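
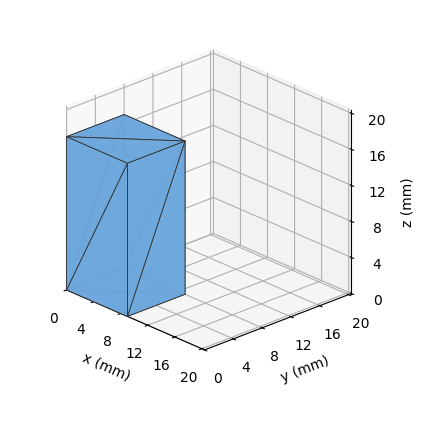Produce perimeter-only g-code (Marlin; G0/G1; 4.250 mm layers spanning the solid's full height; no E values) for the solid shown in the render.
Reading the render: the shape is a rectangular box, roughly 9 × 8 mm footprint and 17 mm tall (dimensions read to the nearest mm from the axis ticks). For the g-code, the solid's height is divided into equal slices at the stated Δz and each level perimeter traced with G1 moves after a G0 lift.

; perimeter-only toolpath
G21 ; units = mm
G90 ; absolute positioning
G28 ; home
; layer 1
G0 Z4.250
G0 X0.000 Y0.000
G1 X9.000 Y0.000
G1 X9.000 Y8.000
G1 X0.000 Y8.000
G1 X0.000 Y0.000
; layer 2
G0 Z8.500
G0 X0.000 Y0.000
G1 X9.000 Y0.000
G1 X9.000 Y8.000
G1 X0.000 Y8.000
G1 X0.000 Y0.000
; layer 3
G0 Z12.750
G0 X0.000 Y0.000
G1 X9.000 Y0.000
G1 X9.000 Y8.000
G1 X0.000 Y8.000
G1 X0.000 Y0.000
; layer 4
G0 Z17.000
G0 X0.000 Y0.000
G1 X9.000 Y0.000
G1 X9.000 Y8.000
G1 X0.000 Y8.000
G1 X0.000 Y0.000
M2 ; end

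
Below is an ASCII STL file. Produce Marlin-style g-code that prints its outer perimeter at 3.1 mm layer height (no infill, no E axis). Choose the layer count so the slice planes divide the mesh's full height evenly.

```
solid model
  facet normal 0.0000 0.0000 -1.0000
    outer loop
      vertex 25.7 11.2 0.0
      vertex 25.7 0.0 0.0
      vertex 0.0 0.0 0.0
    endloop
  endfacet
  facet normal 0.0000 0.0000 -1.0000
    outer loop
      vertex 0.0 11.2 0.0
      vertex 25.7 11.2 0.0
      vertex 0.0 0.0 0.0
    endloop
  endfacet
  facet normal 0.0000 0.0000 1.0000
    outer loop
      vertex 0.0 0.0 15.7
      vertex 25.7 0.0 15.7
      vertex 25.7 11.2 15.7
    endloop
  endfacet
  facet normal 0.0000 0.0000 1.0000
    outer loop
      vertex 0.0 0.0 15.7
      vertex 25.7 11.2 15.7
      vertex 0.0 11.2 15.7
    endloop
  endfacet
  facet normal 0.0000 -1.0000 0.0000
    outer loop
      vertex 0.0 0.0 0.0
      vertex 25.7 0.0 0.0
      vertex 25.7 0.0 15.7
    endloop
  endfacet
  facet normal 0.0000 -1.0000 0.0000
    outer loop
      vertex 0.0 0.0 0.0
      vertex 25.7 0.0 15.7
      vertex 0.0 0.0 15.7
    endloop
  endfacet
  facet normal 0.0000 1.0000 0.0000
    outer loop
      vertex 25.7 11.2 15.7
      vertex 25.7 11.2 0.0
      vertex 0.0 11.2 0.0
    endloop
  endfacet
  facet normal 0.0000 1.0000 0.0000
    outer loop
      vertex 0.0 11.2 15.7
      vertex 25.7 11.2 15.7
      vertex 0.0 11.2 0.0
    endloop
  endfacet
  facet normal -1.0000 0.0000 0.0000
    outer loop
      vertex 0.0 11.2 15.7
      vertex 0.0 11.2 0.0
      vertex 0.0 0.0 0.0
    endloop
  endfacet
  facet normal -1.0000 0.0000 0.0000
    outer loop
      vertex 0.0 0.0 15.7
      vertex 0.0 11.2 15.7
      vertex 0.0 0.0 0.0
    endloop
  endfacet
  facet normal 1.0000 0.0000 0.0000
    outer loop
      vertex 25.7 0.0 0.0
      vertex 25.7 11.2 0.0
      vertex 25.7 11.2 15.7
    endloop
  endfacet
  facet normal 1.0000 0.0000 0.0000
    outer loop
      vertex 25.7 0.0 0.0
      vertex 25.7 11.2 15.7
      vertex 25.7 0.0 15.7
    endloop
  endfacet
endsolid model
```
; perimeter-only toolpath
G21 ; units = mm
G90 ; absolute positioning
G28 ; home
; layer 1
G0 Z3.1
G0 X0.0 Y0.0
G1 X25.7 Y0.0
G1 X25.7 Y11.2
G1 X0.0 Y11.2
G1 X0.0 Y0.0
; layer 2
G0 Z6.3
G0 X0.0 Y0.0
G1 X25.7 Y0.0
G1 X25.7 Y11.2
G1 X0.0 Y11.2
G1 X0.0 Y0.0
; layer 3
G0 Z9.4
G0 X0.0 Y0.0
G1 X25.7 Y0.0
G1 X25.7 Y11.2
G1 X0.0 Y11.2
G1 X0.0 Y0.0
; layer 4
G0 Z12.6
G0 X0.0 Y0.0
G1 X25.7 Y0.0
G1 X25.7 Y11.2
G1 X0.0 Y11.2
G1 X0.0 Y0.0
; layer 5
G0 Z15.7
G0 X0.0 Y0.0
G1 X25.7 Y0.0
G1 X25.7 Y11.2
G1 X0.0 Y11.2
G1 X0.0 Y0.0
M2 ; end

The solid is a rectangular box, roughly 25.7 × 11.2 mm footprint and 15.7 mm tall. Slicing at Δz = 3.1 mm — 5 equal slices spanning the solid's height, so layer i sits at z = i·h/5 — gives 5 non-empty perimeters. Each is a 4-segment closed polygon; G0 lifts to the layer z and rapids to the start vertex, then G1 traces the edges.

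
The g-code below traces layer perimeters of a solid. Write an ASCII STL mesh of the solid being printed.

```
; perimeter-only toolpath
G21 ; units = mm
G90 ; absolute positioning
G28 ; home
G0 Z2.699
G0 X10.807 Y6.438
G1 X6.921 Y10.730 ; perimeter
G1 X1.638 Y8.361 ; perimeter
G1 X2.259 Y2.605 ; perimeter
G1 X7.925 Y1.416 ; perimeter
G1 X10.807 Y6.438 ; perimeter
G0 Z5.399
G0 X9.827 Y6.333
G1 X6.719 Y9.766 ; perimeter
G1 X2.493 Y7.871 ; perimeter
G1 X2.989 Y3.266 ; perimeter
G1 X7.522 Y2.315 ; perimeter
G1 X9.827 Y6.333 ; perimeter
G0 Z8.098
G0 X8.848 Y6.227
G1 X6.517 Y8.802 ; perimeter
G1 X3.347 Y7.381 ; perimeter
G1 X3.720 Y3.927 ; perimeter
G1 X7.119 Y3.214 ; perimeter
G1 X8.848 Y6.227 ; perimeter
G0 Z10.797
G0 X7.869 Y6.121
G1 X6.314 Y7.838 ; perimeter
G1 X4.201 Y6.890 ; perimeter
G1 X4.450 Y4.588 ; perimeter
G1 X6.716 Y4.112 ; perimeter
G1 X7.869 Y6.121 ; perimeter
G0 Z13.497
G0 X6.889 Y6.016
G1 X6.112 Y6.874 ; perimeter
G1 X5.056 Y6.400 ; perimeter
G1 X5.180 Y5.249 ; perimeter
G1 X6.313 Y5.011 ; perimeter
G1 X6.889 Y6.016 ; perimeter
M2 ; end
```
solid part
  facet normal 0.0000 0.0000 -1.0000
    outer loop
      vertex 0.784 8.851 0.000
      vertex 7.123 11.694 0.000
      vertex 11.786 6.544 0.000
    endloop
  endfacet
  facet normal 0.0000 0.0000 -1.0000
    outer loop
      vertex 1.529 1.944 0.000
      vertex 0.784 8.851 0.000
      vertex 11.786 6.544 0.000
    endloop
  endfacet
  facet normal 0.0000 0.0000 -1.0000
    outer loop
      vertex 8.328 0.517 0.000
      vertex 1.529 1.944 0.000
      vertex 11.786 6.544 0.000
    endloop
  endfacet
  facet normal 0.7110 0.6437 0.2831
    outer loop
      vertex 11.786 6.544 0.000
      vertex 7.123 11.694 0.000
      vertex 5.910 5.910 16.196
    endloop
  endfacet
  facet normal -0.3925 0.8751 0.2831
    outer loop
      vertex 7.123 11.694 0.000
      vertex 0.784 8.851 0.000
      vertex 5.910 5.910 16.196
    endloop
  endfacet
  facet normal -0.9536 -0.1029 0.2831
    outer loop
      vertex 0.784 8.851 0.000
      vertex 1.529 1.944 0.000
      vertex 5.910 5.910 16.196
    endloop
  endfacet
  facet normal -0.1970 -0.9386 0.2831
    outer loop
      vertex 1.529 1.944 0.000
      vertex 8.328 0.517 0.000
      vertex 5.910 5.910 16.196
    endloop
  endfacet
  facet normal 0.8319 -0.4773 0.2831
    outer loop
      vertex 8.328 0.517 0.000
      vertex 11.786 6.544 0.000
      vertex 5.910 5.910 16.196
    endloop
  endfacet
endsolid part

The G0 Z moves step by Δz≈2.699 mm. The G1 loops shrink linearly with z, so the solid tapers from its base footprint up to z≈16.2. Closing with a flat bottom cap and the tapered top and triangulating gives 8 facets — a regular 5-sided pyramid, base circumscribed radius ≈ 5.91 mm, apex at z ≈ 16.2 mm.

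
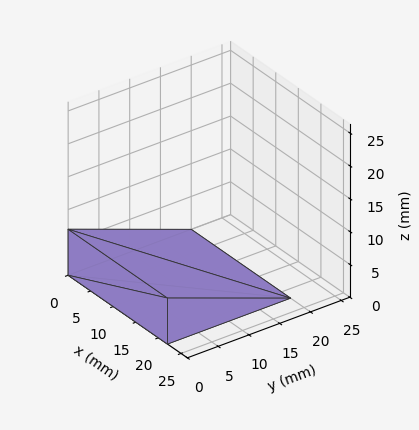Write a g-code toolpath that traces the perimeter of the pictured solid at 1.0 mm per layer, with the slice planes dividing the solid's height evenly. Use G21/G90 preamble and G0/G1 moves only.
Reading the render: the shape is a wedge (ramp): 22 × 20 mm base, rising to 7 mm along the y=0 edge and sloping linearly to z=0 at y=20 (dimensions read to the nearest mm from the axis ticks). For the g-code, the solid's height is divided into equal slices at the stated Δz and each level perimeter traced with G1 moves after a G0 lift.

; perimeter-only toolpath
G21 ; units = mm
G90 ; absolute positioning
G28 ; home
; layer 1
G0 Z1.0
G0 X0.0 Y0.0
G1 X22.0 Y0.0
G1 X22.0 Y17.1
G1 X0.0 Y17.1
G1 X0.0 Y0.0
; layer 2
G0 Z2.0
G0 X0.0 Y0.0
G1 X22.0 Y0.0
G1 X22.0 Y14.3
G1 X0.0 Y14.3
G1 X0.0 Y0.0
; layer 3
G0 Z3.0
G0 X0.0 Y0.0
G1 X22.0 Y0.0
G1 X22.0 Y11.4
G1 X0.0 Y11.4
G1 X0.0 Y0.0
; layer 4
G0 Z4.0
G0 X0.0 Y0.0
G1 X22.0 Y0.0
G1 X22.0 Y8.6
G1 X0.0 Y8.6
G1 X0.0 Y0.0
; layer 5
G0 Z5.0
G0 X0.0 Y0.0
G1 X22.0 Y0.0
G1 X22.0 Y5.7
G1 X0.0 Y5.7
G1 X0.0 Y0.0
; layer 6
G0 Z6.0
G0 X0.0 Y0.0
G1 X22.0 Y0.0
G1 X22.0 Y2.9
G1 X0.0 Y2.9
G1 X0.0 Y0.0
M2 ; end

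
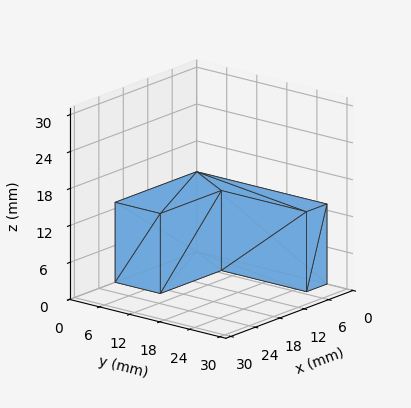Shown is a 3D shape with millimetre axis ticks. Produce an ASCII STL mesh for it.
Reading the render: the shape is an L-shaped prism: outer 20 × 26 mm, arm thicknesses ≈ 9 mm (horizontal) and 5 mm (vertical), extruded 13 mm in z (dimensions read to the nearest mm from the axis ticks). For the STL, each face is triangulated and given an outward normal.

solid part
  facet normal 0.0000 0.0000 -1.0000
    outer loop
      vertex 20.0 9.0 0.0
      vertex 20.0 0.0 0.0
      vertex 0.0 0.0 0.0
    endloop
  endfacet
  facet normal 0.0000 0.0000 -1.0000
    outer loop
      vertex 5.0 9.0 0.0
      vertex 20.0 9.0 0.0
      vertex 0.0 0.0 0.0
    endloop
  endfacet
  facet normal 0.0000 0.0000 -1.0000
    outer loop
      vertex 5.0 26.0 0.0
      vertex 5.0 9.0 0.0
      vertex 0.0 0.0 0.0
    endloop
  endfacet
  facet normal 0.0000 0.0000 -1.0000
    outer loop
      vertex 0.0 26.0 0.0
      vertex 5.0 26.0 0.0
      vertex 0.0 0.0 0.0
    endloop
  endfacet
  facet normal 0.0000 0.0000 1.0000
    outer loop
      vertex 0.0 0.0 13.0
      vertex 20.0 0.0 13.0
      vertex 20.0 9.0 13.0
    endloop
  endfacet
  facet normal 0.0000 0.0000 1.0000
    outer loop
      vertex 0.0 0.0 13.0
      vertex 20.0 9.0 13.0
      vertex 5.0 9.0 13.0
    endloop
  endfacet
  facet normal 0.0000 0.0000 1.0000
    outer loop
      vertex 0.0 0.0 13.0
      vertex 5.0 9.0 13.0
      vertex 5.0 26.0 13.0
    endloop
  endfacet
  facet normal 0.0000 0.0000 1.0000
    outer loop
      vertex 0.0 0.0 13.0
      vertex 5.0 26.0 13.0
      vertex 0.0 26.0 13.0
    endloop
  endfacet
  facet normal 0.0000 -1.0000 0.0000
    outer loop
      vertex 0.0 0.0 0.0
      vertex 20.0 0.0 0.0
      vertex 20.0 0.0 13.0
    endloop
  endfacet
  facet normal 0.0000 -1.0000 0.0000
    outer loop
      vertex 0.0 0.0 0.0
      vertex 20.0 0.0 13.0
      vertex 0.0 0.0 13.0
    endloop
  endfacet
  facet normal 1.0000 0.0000 0.0000
    outer loop
      vertex 20.0 0.0 0.0
      vertex 20.0 9.0 0.0
      vertex 20.0 9.0 13.0
    endloop
  endfacet
  facet normal 1.0000 0.0000 0.0000
    outer loop
      vertex 20.0 0.0 0.0
      vertex 20.0 9.0 13.0
      vertex 20.0 0.0 13.0
    endloop
  endfacet
  facet normal 0.0000 1.0000 0.0000
    outer loop
      vertex 20.0 9.0 0.0
      vertex 5.0 9.0 0.0
      vertex 5.0 9.0 13.0
    endloop
  endfacet
  facet normal 0.0000 1.0000 0.0000
    outer loop
      vertex 20.0 9.0 0.0
      vertex 5.0 9.0 13.0
      vertex 20.0 9.0 13.0
    endloop
  endfacet
  facet normal 1.0000 0.0000 0.0000
    outer loop
      vertex 5.0 9.0 0.0
      vertex 5.0 26.0 0.0
      vertex 5.0 26.0 13.0
    endloop
  endfacet
  facet normal 1.0000 0.0000 0.0000
    outer loop
      vertex 5.0 9.0 0.0
      vertex 5.0 26.0 13.0
      vertex 5.0 9.0 13.0
    endloop
  endfacet
  facet normal 0.0000 1.0000 0.0000
    outer loop
      vertex 5.0 26.0 0.0
      vertex 0.0 26.0 0.0
      vertex 0.0 26.0 13.0
    endloop
  endfacet
  facet normal 0.0000 1.0000 0.0000
    outer loop
      vertex 5.0 26.0 0.0
      vertex 0.0 26.0 13.0
      vertex 5.0 26.0 13.0
    endloop
  endfacet
  facet normal -1.0000 0.0000 0.0000
    outer loop
      vertex 0.0 26.0 0.0
      vertex 0.0 0.0 0.0
      vertex 0.0 0.0 13.0
    endloop
  endfacet
  facet normal -1.0000 0.0000 0.0000
    outer loop
      vertex 0.0 26.0 0.0
      vertex 0.0 0.0 13.0
      vertex 0.0 26.0 13.0
    endloop
  endfacet
endsolid part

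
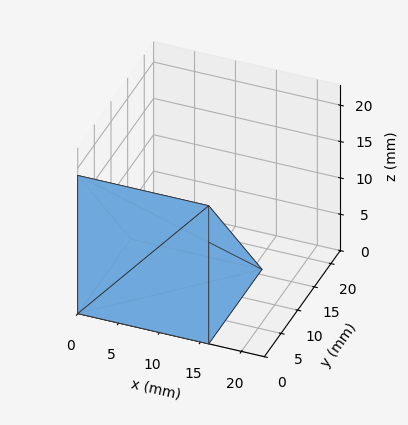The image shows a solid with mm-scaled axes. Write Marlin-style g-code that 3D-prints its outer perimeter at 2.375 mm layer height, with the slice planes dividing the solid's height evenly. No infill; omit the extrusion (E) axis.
Reading the render: the shape is a wedge (ramp): 16 × 16 mm base, rising to 19 mm along the y=0 edge and sloping linearly to z=0 at y=16 (dimensions read to the nearest mm from the axis ticks). For the g-code, the solid's height is divided into equal slices at the stated Δz and each level perimeter traced with G1 moves after a G0 lift.

; perimeter-only toolpath
G21 ; units = mm
G90 ; absolute positioning
G28 ; home
; layer 1
G0 Z2.375
G0 X0.000 Y0.000
G1 X16.000 Y0.000
G1 X16.000 Y14.000
G1 X0.000 Y14.000
G1 X0.000 Y0.000
; layer 2
G0 Z4.750
G0 X0.000 Y0.000
G1 X16.000 Y0.000
G1 X16.000 Y12.000
G1 X0.000 Y12.000
G1 X0.000 Y0.000
; layer 3
G0 Z7.125
G0 X0.000 Y0.000
G1 X16.000 Y0.000
G1 X16.000 Y10.000
G1 X0.000 Y10.000
G1 X0.000 Y0.000
; layer 4
G0 Z9.500
G0 X0.000 Y0.000
G1 X16.000 Y0.000
G1 X16.000 Y8.000
G1 X0.000 Y8.000
G1 X0.000 Y0.000
; layer 5
G0 Z11.875
G0 X0.000 Y0.000
G1 X16.000 Y0.000
G1 X16.000 Y6.000
G1 X0.000 Y6.000
G1 X0.000 Y0.000
; layer 6
G0 Z14.250
G0 X0.000 Y0.000
G1 X16.000 Y0.000
G1 X16.000 Y4.000
G1 X0.000 Y4.000
G1 X0.000 Y0.000
; layer 7
G0 Z16.625
G0 X0.000 Y0.000
G1 X16.000 Y0.000
G1 X16.000 Y2.000
G1 X0.000 Y2.000
G1 X0.000 Y0.000
M2 ; end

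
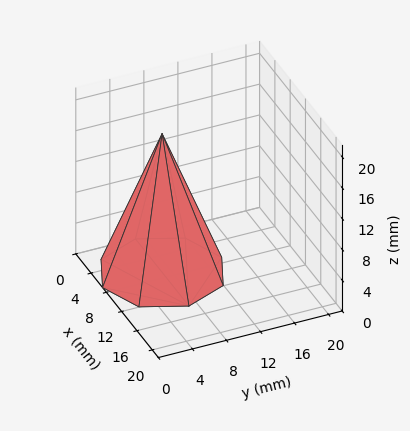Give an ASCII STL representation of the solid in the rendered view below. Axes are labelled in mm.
Reading the render: the shape is a regular 8-sided pyramid, base circumscribed radius ≈ 7 mm, apex at z ≈ 18 mm (dimensions read to the nearest mm from the axis ticks). For the STL, each face is triangulated and given an outward normal.

solid part
  facet normal 0.0000 0.0000 -1.0000
    outer loop
      vertex 7.00 14.00 0.00
      vertex 11.95 11.95 0.00
      vertex 14.00 7.00 0.00
    endloop
  endfacet
  facet normal 0.0000 0.0000 -1.0000
    outer loop
      vertex 2.05 11.95 0.00
      vertex 7.00 14.00 0.00
      vertex 14.00 7.00 0.00
    endloop
  endfacet
  facet normal 0.0000 0.0000 -1.0000
    outer loop
      vertex 0.00 7.00 0.00
      vertex 2.05 11.95 0.00
      vertex 14.00 7.00 0.00
    endloop
  endfacet
  facet normal 0.0000 0.0000 -1.0000
    outer loop
      vertex 2.05 2.05 0.00
      vertex 0.00 7.00 0.00
      vertex 14.00 7.00 0.00
    endloop
  endfacet
  facet normal 0.0000 0.0000 -1.0000
    outer loop
      vertex 7.00 0.00 0.00
      vertex 2.05 2.05 0.00
      vertex 14.00 7.00 0.00
    endloop
  endfacet
  facet normal 0.0000 0.0000 -1.0000
    outer loop
      vertex 11.95 2.05 0.00
      vertex 7.00 0.00 0.00
      vertex 14.00 7.00 0.00
    endloop
  endfacet
  facet normal 0.8695 0.3601 0.3381
    outer loop
      vertex 14.00 7.00 0.00
      vertex 11.95 11.95 0.00
      vertex 7.00 7.00 18.00
    endloop
  endfacet
  facet normal 0.3601 0.8695 0.3381
    outer loop
      vertex 11.95 11.95 0.00
      vertex 7.00 14.00 0.00
      vertex 7.00 7.00 18.00
    endloop
  endfacet
  facet normal -0.3601 0.8695 0.3381
    outer loop
      vertex 7.00 14.00 0.00
      vertex 2.05 11.95 0.00
      vertex 7.00 7.00 18.00
    endloop
  endfacet
  facet normal -0.8695 0.3601 0.3381
    outer loop
      vertex 2.05 11.95 0.00
      vertex 0.00 7.00 0.00
      vertex 7.00 7.00 18.00
    endloop
  endfacet
  facet normal -0.8695 -0.3601 0.3381
    outer loop
      vertex 0.00 7.00 0.00
      vertex 2.05 2.05 0.00
      vertex 7.00 7.00 18.00
    endloop
  endfacet
  facet normal -0.3601 -0.8695 0.3381
    outer loop
      vertex 2.05 2.05 0.00
      vertex 7.00 0.00 0.00
      vertex 7.00 7.00 18.00
    endloop
  endfacet
  facet normal 0.3601 -0.8695 0.3381
    outer loop
      vertex 7.00 0.00 0.00
      vertex 11.95 2.05 0.00
      vertex 7.00 7.00 18.00
    endloop
  endfacet
  facet normal 0.8695 -0.3601 0.3381
    outer loop
      vertex 11.95 2.05 0.00
      vertex 14.00 7.00 0.00
      vertex 7.00 7.00 18.00
    endloop
  endfacet
endsolid part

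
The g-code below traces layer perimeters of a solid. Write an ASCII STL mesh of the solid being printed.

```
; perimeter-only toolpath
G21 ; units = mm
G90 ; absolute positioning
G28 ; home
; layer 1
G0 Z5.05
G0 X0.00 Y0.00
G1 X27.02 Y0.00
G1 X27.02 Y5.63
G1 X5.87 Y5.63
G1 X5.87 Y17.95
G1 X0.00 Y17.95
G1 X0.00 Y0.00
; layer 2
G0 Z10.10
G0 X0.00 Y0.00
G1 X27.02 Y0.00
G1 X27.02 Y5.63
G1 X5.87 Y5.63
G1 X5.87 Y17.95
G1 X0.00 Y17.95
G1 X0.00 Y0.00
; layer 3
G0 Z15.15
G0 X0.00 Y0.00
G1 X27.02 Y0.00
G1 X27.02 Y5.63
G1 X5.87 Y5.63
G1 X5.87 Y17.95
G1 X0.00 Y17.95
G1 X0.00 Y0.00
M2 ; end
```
solid part
  facet normal 0.0000 0.0000 -1.0000
    outer loop
      vertex 27.02 5.63 0.00
      vertex 27.02 0.00 0.00
      vertex 0.00 0.00 0.00
    endloop
  endfacet
  facet normal 0.0000 0.0000 -1.0000
    outer loop
      vertex 5.87 5.63 0.00
      vertex 27.02 5.63 0.00
      vertex 0.00 0.00 0.00
    endloop
  endfacet
  facet normal 0.0000 0.0000 -1.0000
    outer loop
      vertex 5.87 17.95 0.00
      vertex 5.87 5.63 0.00
      vertex 0.00 0.00 0.00
    endloop
  endfacet
  facet normal 0.0000 0.0000 -1.0000
    outer loop
      vertex 0.00 17.95 0.00
      vertex 5.87 17.95 0.00
      vertex 0.00 0.00 0.00
    endloop
  endfacet
  facet normal 0.0000 0.0000 1.0000
    outer loop
      vertex 0.00 0.00 15.15
      vertex 27.02 0.00 15.15
      vertex 27.02 5.63 15.15
    endloop
  endfacet
  facet normal 0.0000 0.0000 1.0000
    outer loop
      vertex 0.00 0.00 15.15
      vertex 27.02 5.63 15.15
      vertex 5.87 5.63 15.15
    endloop
  endfacet
  facet normal 0.0000 0.0000 1.0000
    outer loop
      vertex 0.00 0.00 15.15
      vertex 5.87 5.63 15.15
      vertex 5.87 17.95 15.15
    endloop
  endfacet
  facet normal 0.0000 0.0000 1.0000
    outer loop
      vertex 0.00 0.00 15.15
      vertex 5.87 17.95 15.15
      vertex 0.00 17.95 15.15
    endloop
  endfacet
  facet normal 0.0000 -1.0000 0.0000
    outer loop
      vertex 0.00 0.00 0.00
      vertex 27.02 0.00 0.00
      vertex 27.02 0.00 15.15
    endloop
  endfacet
  facet normal 0.0000 -1.0000 0.0000
    outer loop
      vertex 0.00 0.00 0.00
      vertex 27.02 0.00 15.15
      vertex 0.00 0.00 15.15
    endloop
  endfacet
  facet normal 1.0000 0.0000 0.0000
    outer loop
      vertex 27.02 0.00 0.00
      vertex 27.02 5.63 0.00
      vertex 27.02 5.63 15.15
    endloop
  endfacet
  facet normal 1.0000 0.0000 0.0000
    outer loop
      vertex 27.02 0.00 0.00
      vertex 27.02 5.63 15.15
      vertex 27.02 0.00 15.15
    endloop
  endfacet
  facet normal 0.0000 1.0000 0.0000
    outer loop
      vertex 27.02 5.63 0.00
      vertex 5.87 5.63 0.00
      vertex 5.87 5.63 15.15
    endloop
  endfacet
  facet normal 0.0000 1.0000 0.0000
    outer loop
      vertex 27.02 5.63 0.00
      vertex 5.87 5.63 15.15
      vertex 27.02 5.63 15.15
    endloop
  endfacet
  facet normal 1.0000 0.0000 0.0000
    outer loop
      vertex 5.87 5.63 0.00
      vertex 5.87 17.95 0.00
      vertex 5.87 17.95 15.15
    endloop
  endfacet
  facet normal 1.0000 0.0000 0.0000
    outer loop
      vertex 5.87 5.63 0.00
      vertex 5.87 17.95 15.15
      vertex 5.87 5.63 15.15
    endloop
  endfacet
  facet normal 0.0000 1.0000 0.0000
    outer loop
      vertex 5.87 17.95 0.00
      vertex 0.00 17.95 0.00
      vertex 0.00 17.95 15.15
    endloop
  endfacet
  facet normal 0.0000 1.0000 0.0000
    outer loop
      vertex 5.87 17.95 0.00
      vertex 0.00 17.95 15.15
      vertex 5.87 17.95 15.15
    endloop
  endfacet
  facet normal -1.0000 0.0000 0.0000
    outer loop
      vertex 0.00 17.95 0.00
      vertex 0.00 0.00 0.00
      vertex 0.00 0.00 15.15
    endloop
  endfacet
  facet normal -1.0000 0.0000 0.0000
    outer loop
      vertex 0.00 17.95 0.00
      vertex 0.00 0.00 15.15
      vertex 0.00 17.95 15.15
    endloop
  endfacet
endsolid part

The G0 Z moves step by Δz≈5.05 mm. Every layer's G1 loop is the same polygon, so the solid is a straight extrusion of it from z=0 to z≈15.2. Closing with flat bottom and top caps and triangulating gives 20 facets — an L-shaped prism: outer 27 × 17.9 mm, arm thicknesses ≈ 5.63 mm (horizontal) and 5.87 mm (vertical), extruded 15.2 mm in z.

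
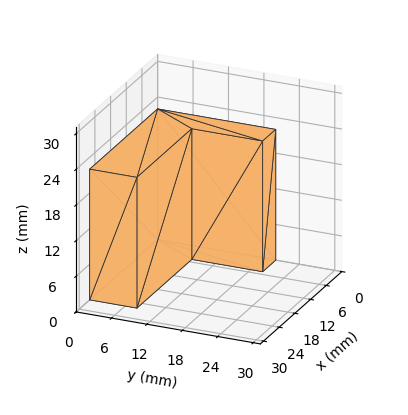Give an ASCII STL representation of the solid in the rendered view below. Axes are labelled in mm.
Reading the render: the shape is an L-shaped prism: outer 26 × 20 mm, arm thicknesses ≈ 8 mm (horizontal) and 5 mm (vertical), extruded 22 mm in z (dimensions read to the nearest mm from the axis ticks). For the STL, each face is triangulated and given an outward normal.

solid part
  facet normal 0.0000 0.0000 -1.0000
    outer loop
      vertex 26.0 8.0 0.0
      vertex 26.0 0.0 0.0
      vertex 0.0 0.0 0.0
    endloop
  endfacet
  facet normal 0.0000 0.0000 -1.0000
    outer loop
      vertex 5.0 8.0 0.0
      vertex 26.0 8.0 0.0
      vertex 0.0 0.0 0.0
    endloop
  endfacet
  facet normal 0.0000 0.0000 -1.0000
    outer loop
      vertex 5.0 20.0 0.0
      vertex 5.0 8.0 0.0
      vertex 0.0 0.0 0.0
    endloop
  endfacet
  facet normal 0.0000 0.0000 -1.0000
    outer loop
      vertex 0.0 20.0 0.0
      vertex 5.0 20.0 0.0
      vertex 0.0 0.0 0.0
    endloop
  endfacet
  facet normal 0.0000 0.0000 1.0000
    outer loop
      vertex 0.0 0.0 22.0
      vertex 26.0 0.0 22.0
      vertex 26.0 8.0 22.0
    endloop
  endfacet
  facet normal 0.0000 0.0000 1.0000
    outer loop
      vertex 0.0 0.0 22.0
      vertex 26.0 8.0 22.0
      vertex 5.0 8.0 22.0
    endloop
  endfacet
  facet normal 0.0000 0.0000 1.0000
    outer loop
      vertex 0.0 0.0 22.0
      vertex 5.0 8.0 22.0
      vertex 5.0 20.0 22.0
    endloop
  endfacet
  facet normal 0.0000 0.0000 1.0000
    outer loop
      vertex 0.0 0.0 22.0
      vertex 5.0 20.0 22.0
      vertex 0.0 20.0 22.0
    endloop
  endfacet
  facet normal 0.0000 -1.0000 0.0000
    outer loop
      vertex 0.0 0.0 0.0
      vertex 26.0 0.0 0.0
      vertex 26.0 0.0 22.0
    endloop
  endfacet
  facet normal 0.0000 -1.0000 0.0000
    outer loop
      vertex 0.0 0.0 0.0
      vertex 26.0 0.0 22.0
      vertex 0.0 0.0 22.0
    endloop
  endfacet
  facet normal 1.0000 0.0000 0.0000
    outer loop
      vertex 26.0 0.0 0.0
      vertex 26.0 8.0 0.0
      vertex 26.0 8.0 22.0
    endloop
  endfacet
  facet normal 1.0000 0.0000 0.0000
    outer loop
      vertex 26.0 0.0 0.0
      vertex 26.0 8.0 22.0
      vertex 26.0 0.0 22.0
    endloop
  endfacet
  facet normal 0.0000 1.0000 0.0000
    outer loop
      vertex 26.0 8.0 0.0
      vertex 5.0 8.0 0.0
      vertex 5.0 8.0 22.0
    endloop
  endfacet
  facet normal 0.0000 1.0000 0.0000
    outer loop
      vertex 26.0 8.0 0.0
      vertex 5.0 8.0 22.0
      vertex 26.0 8.0 22.0
    endloop
  endfacet
  facet normal 1.0000 0.0000 0.0000
    outer loop
      vertex 5.0 8.0 0.0
      vertex 5.0 20.0 0.0
      vertex 5.0 20.0 22.0
    endloop
  endfacet
  facet normal 1.0000 0.0000 0.0000
    outer loop
      vertex 5.0 8.0 0.0
      vertex 5.0 20.0 22.0
      vertex 5.0 8.0 22.0
    endloop
  endfacet
  facet normal 0.0000 1.0000 0.0000
    outer loop
      vertex 5.0 20.0 0.0
      vertex 0.0 20.0 0.0
      vertex 0.0 20.0 22.0
    endloop
  endfacet
  facet normal 0.0000 1.0000 0.0000
    outer loop
      vertex 5.0 20.0 0.0
      vertex 0.0 20.0 22.0
      vertex 5.0 20.0 22.0
    endloop
  endfacet
  facet normal -1.0000 0.0000 0.0000
    outer loop
      vertex 0.0 20.0 0.0
      vertex 0.0 0.0 0.0
      vertex 0.0 0.0 22.0
    endloop
  endfacet
  facet normal -1.0000 0.0000 0.0000
    outer loop
      vertex 0.0 20.0 0.0
      vertex 0.0 0.0 22.0
      vertex 0.0 20.0 22.0
    endloop
  endfacet
endsolid part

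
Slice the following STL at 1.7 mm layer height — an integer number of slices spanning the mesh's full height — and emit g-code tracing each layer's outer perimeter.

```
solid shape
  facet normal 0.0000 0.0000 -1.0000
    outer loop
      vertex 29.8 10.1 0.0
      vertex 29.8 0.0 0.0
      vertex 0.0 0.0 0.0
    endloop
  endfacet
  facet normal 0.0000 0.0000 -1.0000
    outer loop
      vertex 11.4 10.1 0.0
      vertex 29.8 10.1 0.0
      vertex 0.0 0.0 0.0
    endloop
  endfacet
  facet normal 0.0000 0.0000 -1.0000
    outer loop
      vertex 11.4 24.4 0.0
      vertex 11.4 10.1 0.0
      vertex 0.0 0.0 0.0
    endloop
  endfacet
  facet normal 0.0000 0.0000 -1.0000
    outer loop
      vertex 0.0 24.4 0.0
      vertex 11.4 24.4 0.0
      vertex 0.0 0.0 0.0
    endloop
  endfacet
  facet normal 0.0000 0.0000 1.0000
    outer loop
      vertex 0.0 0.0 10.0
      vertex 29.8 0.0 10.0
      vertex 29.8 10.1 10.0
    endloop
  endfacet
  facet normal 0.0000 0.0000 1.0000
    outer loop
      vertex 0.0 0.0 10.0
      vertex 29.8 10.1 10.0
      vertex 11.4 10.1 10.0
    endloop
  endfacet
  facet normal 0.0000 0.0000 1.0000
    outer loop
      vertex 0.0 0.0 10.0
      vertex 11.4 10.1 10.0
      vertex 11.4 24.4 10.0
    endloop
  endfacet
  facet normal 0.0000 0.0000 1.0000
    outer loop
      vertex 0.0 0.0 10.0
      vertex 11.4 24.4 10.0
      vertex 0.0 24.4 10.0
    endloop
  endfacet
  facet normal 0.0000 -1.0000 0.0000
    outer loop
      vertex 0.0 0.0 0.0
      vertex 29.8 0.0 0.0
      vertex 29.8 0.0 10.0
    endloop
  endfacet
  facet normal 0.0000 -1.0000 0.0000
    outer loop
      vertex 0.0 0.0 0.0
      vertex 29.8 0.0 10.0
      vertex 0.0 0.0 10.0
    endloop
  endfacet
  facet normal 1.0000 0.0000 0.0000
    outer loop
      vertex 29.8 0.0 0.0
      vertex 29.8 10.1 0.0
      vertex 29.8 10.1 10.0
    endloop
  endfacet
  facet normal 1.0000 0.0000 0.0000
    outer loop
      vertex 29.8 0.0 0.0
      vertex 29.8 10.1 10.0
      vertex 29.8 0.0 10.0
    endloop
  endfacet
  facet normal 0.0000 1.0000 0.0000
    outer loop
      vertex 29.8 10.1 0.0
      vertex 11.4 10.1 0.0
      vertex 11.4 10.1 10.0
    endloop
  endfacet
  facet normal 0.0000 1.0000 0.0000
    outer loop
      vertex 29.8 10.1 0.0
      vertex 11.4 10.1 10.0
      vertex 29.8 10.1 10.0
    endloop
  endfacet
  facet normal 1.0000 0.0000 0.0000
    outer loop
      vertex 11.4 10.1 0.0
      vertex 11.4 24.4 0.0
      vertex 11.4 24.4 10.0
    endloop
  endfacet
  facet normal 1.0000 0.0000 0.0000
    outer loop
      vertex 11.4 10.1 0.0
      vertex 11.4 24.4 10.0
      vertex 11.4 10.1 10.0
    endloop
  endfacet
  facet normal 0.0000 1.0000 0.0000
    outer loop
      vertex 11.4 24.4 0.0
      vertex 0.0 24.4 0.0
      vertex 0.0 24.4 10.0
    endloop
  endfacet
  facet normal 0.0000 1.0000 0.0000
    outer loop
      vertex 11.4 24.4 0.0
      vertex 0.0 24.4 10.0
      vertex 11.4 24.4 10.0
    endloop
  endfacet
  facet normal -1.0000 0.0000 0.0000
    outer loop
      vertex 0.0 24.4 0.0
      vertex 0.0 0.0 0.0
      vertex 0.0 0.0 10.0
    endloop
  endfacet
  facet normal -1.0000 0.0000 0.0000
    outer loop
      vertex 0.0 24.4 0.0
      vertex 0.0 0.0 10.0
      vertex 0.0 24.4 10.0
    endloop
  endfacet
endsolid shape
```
; perimeter-only toolpath
G21 ; units = mm
G90 ; absolute positioning
G28 ; home
; layer 1
G0 Z1.7
G0 X0.0 Y0.0
G1 X29.8 Y0.0
G1 X29.8 Y10.1
G1 X11.4 Y10.1
G1 X11.4 Y24.4
G1 X0.0 Y24.4
G1 X0.0 Y0.0
; layer 2
G0 Z3.3
G0 X0.0 Y0.0
G1 X29.8 Y0.0
G1 X29.8 Y10.1
G1 X11.4 Y10.1
G1 X11.4 Y24.4
G1 X0.0 Y24.4
G1 X0.0 Y0.0
; layer 3
G0 Z5.0
G0 X0.0 Y0.0
G1 X29.8 Y0.0
G1 X29.8 Y10.1
G1 X11.4 Y10.1
G1 X11.4 Y24.4
G1 X0.0 Y24.4
G1 X0.0 Y0.0
; layer 4
G0 Z6.7
G0 X0.0 Y0.0
G1 X29.8 Y0.0
G1 X29.8 Y10.1
G1 X11.4 Y10.1
G1 X11.4 Y24.4
G1 X0.0 Y24.4
G1 X0.0 Y0.0
; layer 5
G0 Z8.3
G0 X0.0 Y0.0
G1 X29.8 Y0.0
G1 X29.8 Y10.1
G1 X11.4 Y10.1
G1 X11.4 Y24.4
G1 X0.0 Y24.4
G1 X0.0 Y0.0
; layer 6
G0 Z10.0
G0 X0.0 Y0.0
G1 X29.8 Y0.0
G1 X29.8 Y10.1
G1 X11.4 Y10.1
G1 X11.4 Y24.4
G1 X0.0 Y24.4
G1 X0.0 Y0.0
M2 ; end

The solid is an L-shaped prism: outer 29.8 × 24.4 mm, arm thicknesses ≈ 10.1 mm (horizontal) and 11.4 mm (vertical), extruded 10 mm in z. Slicing at Δz = 1.7 mm — 6 equal slices spanning the solid's height, so layer i sits at z = i·h/6 — gives 6 non-empty perimeters. Each is a 6-segment closed polygon; G0 lifts to the layer z and rapids to the start vertex, then G1 traces the edges.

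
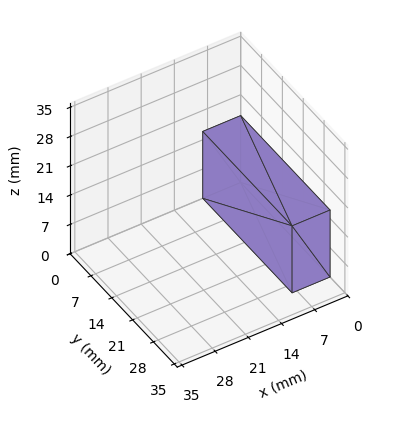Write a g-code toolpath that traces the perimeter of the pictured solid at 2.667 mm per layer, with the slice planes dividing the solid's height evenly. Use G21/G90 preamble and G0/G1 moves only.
Reading the render: the shape is a rectangular box, roughly 8 × 30 mm footprint and 16 mm tall (dimensions read to the nearest mm from the axis ticks). For the g-code, the solid's height is divided into equal slices at the stated Δz and each level perimeter traced with G1 moves after a G0 lift.

; perimeter-only toolpath
G21 ; units = mm
G90 ; absolute positioning
G28 ; home
; layer 1
G0 Z2.667
G0 X0.000 Y0.000
G1 X8.000 Y0.000
G1 X8.000 Y30.000
G1 X0.000 Y30.000
G1 X0.000 Y0.000
; layer 2
G0 Z5.333
G0 X0.000 Y0.000
G1 X8.000 Y0.000
G1 X8.000 Y30.000
G1 X0.000 Y30.000
G1 X0.000 Y0.000
; layer 3
G0 Z8.000
G0 X0.000 Y0.000
G1 X8.000 Y0.000
G1 X8.000 Y30.000
G1 X0.000 Y30.000
G1 X0.000 Y0.000
; layer 4
G0 Z10.667
G0 X0.000 Y0.000
G1 X8.000 Y0.000
G1 X8.000 Y30.000
G1 X0.000 Y30.000
G1 X0.000 Y0.000
; layer 5
G0 Z13.333
G0 X0.000 Y0.000
G1 X8.000 Y0.000
G1 X8.000 Y30.000
G1 X0.000 Y30.000
G1 X0.000 Y0.000
; layer 6
G0 Z16.000
G0 X0.000 Y0.000
G1 X8.000 Y0.000
G1 X8.000 Y30.000
G1 X0.000 Y30.000
G1 X0.000 Y0.000
M2 ; end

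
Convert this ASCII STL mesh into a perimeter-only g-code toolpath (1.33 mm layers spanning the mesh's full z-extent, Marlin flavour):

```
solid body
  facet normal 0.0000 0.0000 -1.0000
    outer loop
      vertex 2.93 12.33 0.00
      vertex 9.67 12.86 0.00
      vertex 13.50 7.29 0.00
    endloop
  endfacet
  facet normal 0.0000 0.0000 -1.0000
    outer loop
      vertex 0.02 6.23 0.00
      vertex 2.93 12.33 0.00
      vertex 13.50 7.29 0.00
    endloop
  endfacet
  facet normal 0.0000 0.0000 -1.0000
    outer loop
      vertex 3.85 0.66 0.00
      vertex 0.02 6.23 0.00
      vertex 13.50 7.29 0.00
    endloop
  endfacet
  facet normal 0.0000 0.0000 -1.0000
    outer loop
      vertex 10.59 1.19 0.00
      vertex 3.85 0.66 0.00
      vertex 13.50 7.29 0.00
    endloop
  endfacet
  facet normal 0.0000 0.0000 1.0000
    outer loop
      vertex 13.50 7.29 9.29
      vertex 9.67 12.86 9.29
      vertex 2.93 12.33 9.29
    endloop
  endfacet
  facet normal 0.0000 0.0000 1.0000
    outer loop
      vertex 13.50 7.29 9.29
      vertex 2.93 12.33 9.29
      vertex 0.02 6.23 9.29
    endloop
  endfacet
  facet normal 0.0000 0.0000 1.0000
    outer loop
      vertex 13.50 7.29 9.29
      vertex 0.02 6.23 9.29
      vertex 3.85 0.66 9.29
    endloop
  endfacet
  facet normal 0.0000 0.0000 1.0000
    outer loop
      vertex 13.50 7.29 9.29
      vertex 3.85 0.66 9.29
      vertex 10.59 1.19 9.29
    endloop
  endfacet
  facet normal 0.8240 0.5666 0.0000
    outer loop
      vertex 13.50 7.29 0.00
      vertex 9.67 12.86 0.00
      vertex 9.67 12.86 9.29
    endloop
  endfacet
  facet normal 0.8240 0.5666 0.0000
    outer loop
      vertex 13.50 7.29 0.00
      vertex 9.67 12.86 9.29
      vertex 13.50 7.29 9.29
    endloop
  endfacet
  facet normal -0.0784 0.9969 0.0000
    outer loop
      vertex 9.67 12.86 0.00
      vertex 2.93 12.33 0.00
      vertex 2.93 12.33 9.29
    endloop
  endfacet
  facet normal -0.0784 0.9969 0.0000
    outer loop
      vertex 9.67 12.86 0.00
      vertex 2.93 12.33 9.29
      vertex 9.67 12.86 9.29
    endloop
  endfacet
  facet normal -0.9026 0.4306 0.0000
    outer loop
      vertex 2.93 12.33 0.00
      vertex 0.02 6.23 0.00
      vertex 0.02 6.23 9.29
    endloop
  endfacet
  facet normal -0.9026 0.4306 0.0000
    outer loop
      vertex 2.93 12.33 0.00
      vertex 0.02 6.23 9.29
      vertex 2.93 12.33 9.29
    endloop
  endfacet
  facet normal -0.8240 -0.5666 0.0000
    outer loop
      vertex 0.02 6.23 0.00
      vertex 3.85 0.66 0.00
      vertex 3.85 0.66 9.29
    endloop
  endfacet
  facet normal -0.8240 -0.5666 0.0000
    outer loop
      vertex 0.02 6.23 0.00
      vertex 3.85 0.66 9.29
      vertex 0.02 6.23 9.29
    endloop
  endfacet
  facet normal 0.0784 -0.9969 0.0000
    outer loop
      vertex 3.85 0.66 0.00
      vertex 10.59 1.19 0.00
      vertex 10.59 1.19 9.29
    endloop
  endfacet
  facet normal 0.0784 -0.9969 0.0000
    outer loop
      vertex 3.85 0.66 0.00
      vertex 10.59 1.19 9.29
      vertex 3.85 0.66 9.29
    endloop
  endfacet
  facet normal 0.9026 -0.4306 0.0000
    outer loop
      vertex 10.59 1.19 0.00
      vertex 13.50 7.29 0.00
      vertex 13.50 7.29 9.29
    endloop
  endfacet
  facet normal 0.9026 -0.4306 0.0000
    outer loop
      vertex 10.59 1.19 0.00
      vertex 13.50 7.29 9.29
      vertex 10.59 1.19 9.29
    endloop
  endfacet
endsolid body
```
; perimeter-only toolpath
G21 ; units = mm
G90 ; absolute positioning
G28 ; home
; layer 1
G0 Z1.33
G0 X13.50 Y7.29
G1 X9.67 Y12.86
G1 X2.93 Y12.33
G1 X0.02 Y6.23
G1 X3.85 Y0.66
G1 X10.59 Y1.19
G1 X13.50 Y7.29
; layer 2
G0 Z2.65
G0 X13.50 Y7.29
G1 X9.67 Y12.86
G1 X2.93 Y12.33
G1 X0.02 Y6.23
G1 X3.85 Y0.66
G1 X10.59 Y1.19
G1 X13.50 Y7.29
; layer 3
G0 Z3.98
G0 X13.50 Y7.29
G1 X9.67 Y12.86
G1 X2.93 Y12.33
G1 X0.02 Y6.23
G1 X3.85 Y0.66
G1 X10.59 Y1.19
G1 X13.50 Y7.29
; layer 4
G0 Z5.31
G0 X13.50 Y7.29
G1 X9.67 Y12.86
G1 X2.93 Y12.33
G1 X0.02 Y6.23
G1 X3.85 Y0.66
G1 X10.59 Y1.19
G1 X13.50 Y7.29
; layer 5
G0 Z6.64
G0 X13.50 Y7.29
G1 X9.67 Y12.86
G1 X2.93 Y12.33
G1 X0.02 Y6.23
G1 X3.85 Y0.66
G1 X10.59 Y1.19
G1 X13.50 Y7.29
; layer 6
G0 Z7.96
G0 X13.50 Y7.29
G1 X9.67 Y12.86
G1 X2.93 Y12.33
G1 X0.02 Y6.23
G1 X3.85 Y0.66
G1 X10.59 Y1.19
G1 X13.50 Y7.29
; layer 7
G0 Z9.29
G0 X13.50 Y7.29
G1 X9.67 Y12.86
G1 X2.93 Y12.33
G1 X0.02 Y6.23
G1 X3.85 Y0.66
G1 X10.59 Y1.19
G1 X13.50 Y7.29
M2 ; end

The solid is a regular 6-sided prism (a cylinder approximated with 6 flat sides), circumscribed radius ≈ 6.76 mm, height ≈ 9.29 mm. Slicing at Δz = 1.33 mm — 7 equal slices spanning the solid's height, so layer i sits at z = i·h/7 — gives 7 non-empty perimeters. Each is a 6-segment closed polygon; G0 lifts to the layer z and rapids to the start vertex, then G1 traces the edges.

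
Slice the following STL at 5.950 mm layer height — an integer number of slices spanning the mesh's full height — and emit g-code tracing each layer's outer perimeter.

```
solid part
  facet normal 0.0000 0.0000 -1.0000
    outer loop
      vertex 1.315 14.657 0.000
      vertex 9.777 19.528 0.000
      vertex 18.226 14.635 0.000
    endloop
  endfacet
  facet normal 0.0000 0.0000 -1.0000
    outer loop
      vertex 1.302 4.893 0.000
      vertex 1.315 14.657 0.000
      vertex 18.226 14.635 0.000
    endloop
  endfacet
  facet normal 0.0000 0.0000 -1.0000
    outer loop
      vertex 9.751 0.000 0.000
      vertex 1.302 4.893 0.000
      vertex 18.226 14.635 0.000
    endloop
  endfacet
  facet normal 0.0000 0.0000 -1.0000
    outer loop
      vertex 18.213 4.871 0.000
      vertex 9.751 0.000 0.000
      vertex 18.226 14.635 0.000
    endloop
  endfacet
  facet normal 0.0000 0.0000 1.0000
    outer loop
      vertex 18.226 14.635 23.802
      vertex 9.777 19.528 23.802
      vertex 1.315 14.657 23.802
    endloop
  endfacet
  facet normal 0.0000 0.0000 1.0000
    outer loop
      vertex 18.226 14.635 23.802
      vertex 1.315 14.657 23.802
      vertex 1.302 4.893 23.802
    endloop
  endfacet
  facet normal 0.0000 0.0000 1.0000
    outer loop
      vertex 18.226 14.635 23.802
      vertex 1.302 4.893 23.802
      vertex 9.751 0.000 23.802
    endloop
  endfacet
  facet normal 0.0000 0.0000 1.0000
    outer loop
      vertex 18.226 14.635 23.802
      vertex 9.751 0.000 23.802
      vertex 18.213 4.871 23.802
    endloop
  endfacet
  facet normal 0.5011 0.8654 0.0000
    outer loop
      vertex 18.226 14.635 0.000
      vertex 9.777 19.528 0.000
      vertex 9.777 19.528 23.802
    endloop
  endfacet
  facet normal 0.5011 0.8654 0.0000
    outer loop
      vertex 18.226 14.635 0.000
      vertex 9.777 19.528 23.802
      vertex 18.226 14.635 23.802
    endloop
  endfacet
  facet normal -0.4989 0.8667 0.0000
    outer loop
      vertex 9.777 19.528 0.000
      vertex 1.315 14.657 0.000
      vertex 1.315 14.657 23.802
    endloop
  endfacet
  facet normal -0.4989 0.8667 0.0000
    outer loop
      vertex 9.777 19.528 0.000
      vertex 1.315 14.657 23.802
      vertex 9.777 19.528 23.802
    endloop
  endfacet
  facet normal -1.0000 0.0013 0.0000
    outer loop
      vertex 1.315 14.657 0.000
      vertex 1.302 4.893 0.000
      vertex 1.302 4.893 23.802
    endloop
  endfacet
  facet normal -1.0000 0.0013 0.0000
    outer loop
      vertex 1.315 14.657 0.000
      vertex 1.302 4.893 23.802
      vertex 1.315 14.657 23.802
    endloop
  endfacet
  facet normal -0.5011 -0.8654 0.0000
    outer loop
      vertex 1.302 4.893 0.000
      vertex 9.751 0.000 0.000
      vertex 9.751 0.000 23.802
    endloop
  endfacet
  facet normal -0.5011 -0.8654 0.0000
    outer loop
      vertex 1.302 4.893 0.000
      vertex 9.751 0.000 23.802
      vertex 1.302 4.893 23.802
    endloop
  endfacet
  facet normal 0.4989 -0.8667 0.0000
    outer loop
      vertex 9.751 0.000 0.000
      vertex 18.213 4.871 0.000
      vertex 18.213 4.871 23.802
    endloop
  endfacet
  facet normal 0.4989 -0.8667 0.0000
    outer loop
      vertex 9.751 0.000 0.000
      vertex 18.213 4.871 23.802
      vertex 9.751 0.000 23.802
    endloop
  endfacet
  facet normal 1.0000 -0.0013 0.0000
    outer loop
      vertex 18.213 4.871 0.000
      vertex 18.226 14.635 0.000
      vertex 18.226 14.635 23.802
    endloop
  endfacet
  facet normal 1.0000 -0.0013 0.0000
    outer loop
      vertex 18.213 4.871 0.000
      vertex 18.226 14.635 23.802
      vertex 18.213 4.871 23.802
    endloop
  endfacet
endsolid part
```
; perimeter-only toolpath
G21 ; units = mm
G90 ; absolute positioning
G28 ; home
; layer 1
G0 Z5.950
G0 X18.226 Y14.635
G1 X9.777 Y19.528
G1 X1.315 Y14.657
G1 X1.302 Y4.893
G1 X9.751 Y0.000
G1 X18.213 Y4.871
G1 X18.226 Y14.635
; layer 2
G0 Z11.901
G0 X18.226 Y14.635
G1 X9.777 Y19.528
G1 X1.315 Y14.657
G1 X1.302 Y4.893
G1 X9.751 Y0.000
G1 X18.213 Y4.871
G1 X18.226 Y14.635
; layer 3
G0 Z17.852
G0 X18.226 Y14.635
G1 X9.777 Y19.528
G1 X1.315 Y14.657
G1 X1.302 Y4.893
G1 X9.751 Y0.000
G1 X18.213 Y4.871
G1 X18.226 Y14.635
; layer 4
G0 Z23.802
G0 X18.226 Y14.635
G1 X9.777 Y19.528
G1 X1.315 Y14.657
G1 X1.302 Y4.893
G1 X9.751 Y0.000
G1 X18.213 Y4.871
G1 X18.226 Y14.635
M2 ; end

The solid is a regular 6-sided prism (a cylinder approximated with 6 flat sides), circumscribed radius ≈ 9.76 mm, height ≈ 23.8 mm. Slicing at Δz = 5.950 mm — 4 equal slices spanning the solid's height, so layer i sits at z = i·h/4 — gives 4 non-empty perimeters. Each is a 6-segment closed polygon; G0 lifts to the layer z and rapids to the start vertex, then G1 traces the edges.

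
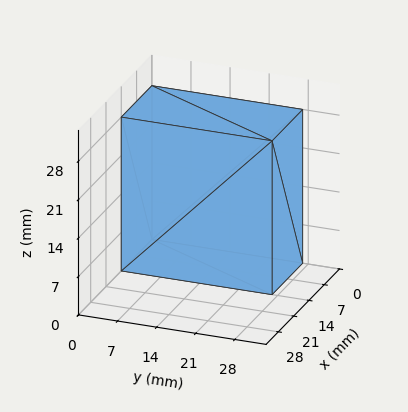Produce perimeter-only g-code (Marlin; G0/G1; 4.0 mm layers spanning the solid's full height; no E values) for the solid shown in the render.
Reading the render: the shape is a rectangular box, roughly 14 × 27 mm footprint and 28 mm tall (dimensions read to the nearest mm from the axis ticks). For the g-code, the solid's height is divided into equal slices at the stated Δz and each level perimeter traced with G1 moves after a G0 lift.

; perimeter-only toolpath
G21 ; units = mm
G90 ; absolute positioning
G28 ; home
; layer 1
G0 Z4.0
G0 X0.0 Y0.0
G1 X14.0 Y0.0
G1 X14.0 Y27.0
G1 X0.0 Y27.0
G1 X0.0 Y0.0
; layer 2
G0 Z8.0
G0 X0.0 Y0.0
G1 X14.0 Y0.0
G1 X14.0 Y27.0
G1 X0.0 Y27.0
G1 X0.0 Y0.0
; layer 3
G0 Z12.0
G0 X0.0 Y0.0
G1 X14.0 Y0.0
G1 X14.0 Y27.0
G1 X0.0 Y27.0
G1 X0.0 Y0.0
; layer 4
G0 Z16.0
G0 X0.0 Y0.0
G1 X14.0 Y0.0
G1 X14.0 Y27.0
G1 X0.0 Y27.0
G1 X0.0 Y0.0
; layer 5
G0 Z20.0
G0 X0.0 Y0.0
G1 X14.0 Y0.0
G1 X14.0 Y27.0
G1 X0.0 Y27.0
G1 X0.0 Y0.0
; layer 6
G0 Z24.0
G0 X0.0 Y0.0
G1 X14.0 Y0.0
G1 X14.0 Y27.0
G1 X0.0 Y27.0
G1 X0.0 Y0.0
; layer 7
G0 Z28.0
G0 X0.0 Y0.0
G1 X14.0 Y0.0
G1 X14.0 Y27.0
G1 X0.0 Y27.0
G1 X0.0 Y0.0
M2 ; end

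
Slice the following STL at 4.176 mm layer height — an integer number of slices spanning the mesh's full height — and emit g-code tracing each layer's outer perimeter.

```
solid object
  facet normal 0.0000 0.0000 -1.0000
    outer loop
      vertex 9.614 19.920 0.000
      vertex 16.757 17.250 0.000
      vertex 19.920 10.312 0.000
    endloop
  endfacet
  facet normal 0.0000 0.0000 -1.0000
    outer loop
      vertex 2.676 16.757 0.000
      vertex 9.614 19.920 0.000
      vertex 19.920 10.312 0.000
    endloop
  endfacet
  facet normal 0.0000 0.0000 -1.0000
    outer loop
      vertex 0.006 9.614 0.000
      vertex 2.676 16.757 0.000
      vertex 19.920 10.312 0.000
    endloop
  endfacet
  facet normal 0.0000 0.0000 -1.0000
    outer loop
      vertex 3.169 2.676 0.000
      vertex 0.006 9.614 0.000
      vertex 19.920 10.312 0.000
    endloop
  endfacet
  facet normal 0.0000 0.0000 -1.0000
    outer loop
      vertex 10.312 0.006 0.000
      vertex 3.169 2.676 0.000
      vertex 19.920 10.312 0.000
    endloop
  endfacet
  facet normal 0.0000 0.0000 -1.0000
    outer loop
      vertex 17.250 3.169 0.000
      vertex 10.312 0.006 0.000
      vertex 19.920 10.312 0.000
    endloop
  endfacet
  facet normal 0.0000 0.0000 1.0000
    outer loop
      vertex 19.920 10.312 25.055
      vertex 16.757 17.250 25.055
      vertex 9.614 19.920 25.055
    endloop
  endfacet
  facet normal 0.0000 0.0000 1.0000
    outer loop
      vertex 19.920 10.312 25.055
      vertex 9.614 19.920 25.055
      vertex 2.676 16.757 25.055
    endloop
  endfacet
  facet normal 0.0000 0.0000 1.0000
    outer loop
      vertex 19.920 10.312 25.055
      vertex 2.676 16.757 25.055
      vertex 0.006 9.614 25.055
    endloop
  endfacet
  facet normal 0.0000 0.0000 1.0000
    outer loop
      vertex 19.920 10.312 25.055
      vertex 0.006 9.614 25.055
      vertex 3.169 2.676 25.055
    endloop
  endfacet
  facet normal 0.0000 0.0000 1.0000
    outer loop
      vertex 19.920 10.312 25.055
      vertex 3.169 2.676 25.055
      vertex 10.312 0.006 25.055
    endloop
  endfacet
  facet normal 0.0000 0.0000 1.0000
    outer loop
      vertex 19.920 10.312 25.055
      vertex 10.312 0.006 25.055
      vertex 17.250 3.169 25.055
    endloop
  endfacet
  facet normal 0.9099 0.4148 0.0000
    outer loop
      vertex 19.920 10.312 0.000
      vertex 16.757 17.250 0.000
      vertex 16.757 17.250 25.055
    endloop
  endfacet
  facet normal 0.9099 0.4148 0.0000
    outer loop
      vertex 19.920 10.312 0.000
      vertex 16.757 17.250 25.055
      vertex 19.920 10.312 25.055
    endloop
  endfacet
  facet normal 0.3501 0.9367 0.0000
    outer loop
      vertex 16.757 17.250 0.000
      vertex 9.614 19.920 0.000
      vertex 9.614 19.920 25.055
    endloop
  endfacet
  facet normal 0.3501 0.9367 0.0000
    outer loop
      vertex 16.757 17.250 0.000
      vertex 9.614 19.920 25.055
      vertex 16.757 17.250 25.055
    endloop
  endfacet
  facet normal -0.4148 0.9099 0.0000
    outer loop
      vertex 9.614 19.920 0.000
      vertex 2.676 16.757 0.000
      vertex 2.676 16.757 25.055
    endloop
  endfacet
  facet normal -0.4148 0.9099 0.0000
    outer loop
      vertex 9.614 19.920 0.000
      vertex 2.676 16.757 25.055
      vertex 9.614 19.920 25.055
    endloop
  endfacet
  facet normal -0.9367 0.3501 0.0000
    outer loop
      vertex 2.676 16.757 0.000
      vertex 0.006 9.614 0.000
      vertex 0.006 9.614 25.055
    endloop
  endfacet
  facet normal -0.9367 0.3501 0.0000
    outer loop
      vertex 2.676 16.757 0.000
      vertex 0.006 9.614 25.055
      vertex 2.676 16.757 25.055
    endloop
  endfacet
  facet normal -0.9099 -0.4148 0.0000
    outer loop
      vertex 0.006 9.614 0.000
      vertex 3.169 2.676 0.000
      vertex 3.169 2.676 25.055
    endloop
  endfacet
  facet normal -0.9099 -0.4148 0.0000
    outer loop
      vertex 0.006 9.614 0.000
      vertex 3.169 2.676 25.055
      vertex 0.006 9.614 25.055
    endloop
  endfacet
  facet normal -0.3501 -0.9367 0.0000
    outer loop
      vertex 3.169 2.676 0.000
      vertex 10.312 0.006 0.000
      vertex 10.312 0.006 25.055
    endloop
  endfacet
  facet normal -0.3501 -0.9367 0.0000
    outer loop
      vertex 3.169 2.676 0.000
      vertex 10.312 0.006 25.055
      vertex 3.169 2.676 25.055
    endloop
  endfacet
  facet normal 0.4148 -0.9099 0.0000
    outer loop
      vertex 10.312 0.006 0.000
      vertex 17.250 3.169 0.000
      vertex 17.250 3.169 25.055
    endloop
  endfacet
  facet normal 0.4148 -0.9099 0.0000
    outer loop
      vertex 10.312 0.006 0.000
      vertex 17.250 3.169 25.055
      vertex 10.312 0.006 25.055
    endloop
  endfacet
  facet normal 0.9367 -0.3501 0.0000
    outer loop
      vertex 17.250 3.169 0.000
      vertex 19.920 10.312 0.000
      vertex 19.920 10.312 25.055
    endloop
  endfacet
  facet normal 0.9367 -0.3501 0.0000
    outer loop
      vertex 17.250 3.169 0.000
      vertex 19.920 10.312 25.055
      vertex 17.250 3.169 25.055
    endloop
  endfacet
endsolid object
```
; perimeter-only toolpath
G21 ; units = mm
G90 ; absolute positioning
G28 ; home
; layer 1
G0 Z4.176
G0 X19.920 Y10.312
G1 X16.757 Y17.250
G1 X9.614 Y19.920
G1 X2.676 Y16.757
G1 X0.006 Y9.614
G1 X3.169 Y2.676
G1 X10.312 Y0.006
G1 X17.250 Y3.169
G1 X19.920 Y10.312
; layer 2
G0 Z8.352
G0 X19.920 Y10.312
G1 X16.757 Y17.250
G1 X9.614 Y19.920
G1 X2.676 Y16.757
G1 X0.006 Y9.614
G1 X3.169 Y2.676
G1 X10.312 Y0.006
G1 X17.250 Y3.169
G1 X19.920 Y10.312
; layer 3
G0 Z12.527
G0 X19.920 Y10.312
G1 X16.757 Y17.250
G1 X9.614 Y19.920
G1 X2.676 Y16.757
G1 X0.006 Y9.614
G1 X3.169 Y2.676
G1 X10.312 Y0.006
G1 X17.250 Y3.169
G1 X19.920 Y10.312
; layer 4
G0 Z16.703
G0 X19.920 Y10.312
G1 X16.757 Y17.250
G1 X9.614 Y19.920
G1 X2.676 Y16.757
G1 X0.006 Y9.614
G1 X3.169 Y2.676
G1 X10.312 Y0.006
G1 X17.250 Y3.169
G1 X19.920 Y10.312
; layer 5
G0 Z20.879
G0 X19.920 Y10.312
G1 X16.757 Y17.250
G1 X9.614 Y19.920
G1 X2.676 Y16.757
G1 X0.006 Y9.614
G1 X3.169 Y2.676
G1 X10.312 Y0.006
G1 X17.250 Y3.169
G1 X19.920 Y10.312
; layer 6
G0 Z25.055
G0 X19.920 Y10.312
G1 X16.757 Y17.250
G1 X9.614 Y19.920
G1 X2.676 Y16.757
G1 X0.006 Y9.614
G1 X3.169 Y2.676
G1 X10.312 Y0.006
G1 X17.250 Y3.169
G1 X19.920 Y10.312
M2 ; end

The solid is a regular 8-sided prism (a cylinder approximated with 8 flat sides), circumscribed radius ≈ 9.96 mm, height ≈ 25.1 mm. Slicing at Δz = 4.176 mm — 6 equal slices spanning the solid's height, so layer i sits at z = i·h/6 — gives 6 non-empty perimeters. Each is a 8-segment closed polygon; G0 lifts to the layer z and rapids to the start vertex, then G1 traces the edges.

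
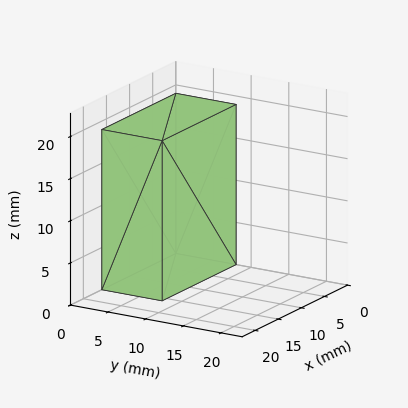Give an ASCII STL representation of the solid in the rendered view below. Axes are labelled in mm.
Reading the render: the shape is a rectangular box, roughly 16 × 8 mm footprint and 19 mm tall (dimensions read to the nearest mm from the axis ticks). For the STL, each face is triangulated and given an outward normal.

solid part
  facet normal 0.0000 0.0000 -1.0000
    outer loop
      vertex 16.000 8.000 0.000
      vertex 16.000 0.000 0.000
      vertex 0.000 0.000 0.000
    endloop
  endfacet
  facet normal 0.0000 0.0000 -1.0000
    outer loop
      vertex 0.000 8.000 0.000
      vertex 16.000 8.000 0.000
      vertex 0.000 0.000 0.000
    endloop
  endfacet
  facet normal 0.0000 0.0000 1.0000
    outer loop
      vertex 0.000 0.000 19.000
      vertex 16.000 0.000 19.000
      vertex 16.000 8.000 19.000
    endloop
  endfacet
  facet normal 0.0000 0.0000 1.0000
    outer loop
      vertex 0.000 0.000 19.000
      vertex 16.000 8.000 19.000
      vertex 0.000 8.000 19.000
    endloop
  endfacet
  facet normal 0.0000 -1.0000 0.0000
    outer loop
      vertex 0.000 0.000 0.000
      vertex 16.000 0.000 0.000
      vertex 16.000 0.000 19.000
    endloop
  endfacet
  facet normal 0.0000 -1.0000 0.0000
    outer loop
      vertex 0.000 0.000 0.000
      vertex 16.000 0.000 19.000
      vertex 0.000 0.000 19.000
    endloop
  endfacet
  facet normal 0.0000 1.0000 0.0000
    outer loop
      vertex 16.000 8.000 19.000
      vertex 16.000 8.000 0.000
      vertex 0.000 8.000 0.000
    endloop
  endfacet
  facet normal 0.0000 1.0000 0.0000
    outer loop
      vertex 0.000 8.000 19.000
      vertex 16.000 8.000 19.000
      vertex 0.000 8.000 0.000
    endloop
  endfacet
  facet normal -1.0000 0.0000 0.0000
    outer loop
      vertex 0.000 8.000 19.000
      vertex 0.000 8.000 0.000
      vertex 0.000 0.000 0.000
    endloop
  endfacet
  facet normal -1.0000 0.0000 0.0000
    outer loop
      vertex 0.000 0.000 19.000
      vertex 0.000 8.000 19.000
      vertex 0.000 0.000 0.000
    endloop
  endfacet
  facet normal 1.0000 0.0000 0.0000
    outer loop
      vertex 16.000 0.000 0.000
      vertex 16.000 8.000 0.000
      vertex 16.000 8.000 19.000
    endloop
  endfacet
  facet normal 1.0000 0.0000 0.0000
    outer loop
      vertex 16.000 0.000 0.000
      vertex 16.000 8.000 19.000
      vertex 16.000 0.000 19.000
    endloop
  endfacet
endsolid part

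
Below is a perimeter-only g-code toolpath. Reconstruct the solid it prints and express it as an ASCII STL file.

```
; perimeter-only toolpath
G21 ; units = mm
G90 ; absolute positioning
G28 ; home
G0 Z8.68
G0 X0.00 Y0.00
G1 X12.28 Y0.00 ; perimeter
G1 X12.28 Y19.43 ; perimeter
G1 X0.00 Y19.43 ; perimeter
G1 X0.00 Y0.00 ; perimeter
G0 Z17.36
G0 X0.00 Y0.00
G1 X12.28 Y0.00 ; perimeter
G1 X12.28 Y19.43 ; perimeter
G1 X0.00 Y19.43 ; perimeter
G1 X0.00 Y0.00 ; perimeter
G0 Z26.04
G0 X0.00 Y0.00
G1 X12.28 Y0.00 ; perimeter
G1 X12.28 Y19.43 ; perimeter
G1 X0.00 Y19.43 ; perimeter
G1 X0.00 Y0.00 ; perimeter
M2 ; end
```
solid part
  facet normal 0.0000 0.0000 -1.0000
    outer loop
      vertex 12.28 19.43 0.00
      vertex 12.28 0.00 0.00
      vertex 0.00 0.00 0.00
    endloop
  endfacet
  facet normal 0.0000 0.0000 -1.0000
    outer loop
      vertex 0.00 19.43 0.00
      vertex 12.28 19.43 0.00
      vertex 0.00 0.00 0.00
    endloop
  endfacet
  facet normal 0.0000 0.0000 1.0000
    outer loop
      vertex 0.00 0.00 26.04
      vertex 12.28 0.00 26.04
      vertex 12.28 19.43 26.04
    endloop
  endfacet
  facet normal 0.0000 0.0000 1.0000
    outer loop
      vertex 0.00 0.00 26.04
      vertex 12.28 19.43 26.04
      vertex 0.00 19.43 26.04
    endloop
  endfacet
  facet normal 0.0000 -1.0000 0.0000
    outer loop
      vertex 0.00 0.00 0.00
      vertex 12.28 0.00 0.00
      vertex 12.28 0.00 26.04
    endloop
  endfacet
  facet normal 0.0000 -1.0000 0.0000
    outer loop
      vertex 0.00 0.00 0.00
      vertex 12.28 0.00 26.04
      vertex 0.00 0.00 26.04
    endloop
  endfacet
  facet normal 0.0000 1.0000 0.0000
    outer loop
      vertex 12.28 19.43 26.04
      vertex 12.28 19.43 0.00
      vertex 0.00 19.43 0.00
    endloop
  endfacet
  facet normal 0.0000 1.0000 0.0000
    outer loop
      vertex 0.00 19.43 26.04
      vertex 12.28 19.43 26.04
      vertex 0.00 19.43 0.00
    endloop
  endfacet
  facet normal -1.0000 0.0000 0.0000
    outer loop
      vertex 0.00 19.43 26.04
      vertex 0.00 19.43 0.00
      vertex 0.00 0.00 0.00
    endloop
  endfacet
  facet normal -1.0000 0.0000 0.0000
    outer loop
      vertex 0.00 0.00 26.04
      vertex 0.00 19.43 26.04
      vertex 0.00 0.00 0.00
    endloop
  endfacet
  facet normal 1.0000 0.0000 0.0000
    outer loop
      vertex 12.28 0.00 0.00
      vertex 12.28 19.43 0.00
      vertex 12.28 19.43 26.04
    endloop
  endfacet
  facet normal 1.0000 0.0000 0.0000
    outer loop
      vertex 12.28 0.00 0.00
      vertex 12.28 19.43 26.04
      vertex 12.28 0.00 26.04
    endloop
  endfacet
endsolid part

The G0 Z moves step by Δz≈8.68 mm. Every layer's G1 loop is the same polygon, so the solid is a straight extrusion of it from z=0 to z≈26. Closing with flat bottom and top caps and triangulating gives 12 facets — a rectangular box, roughly 12.3 × 19.4 mm footprint and 26 mm tall.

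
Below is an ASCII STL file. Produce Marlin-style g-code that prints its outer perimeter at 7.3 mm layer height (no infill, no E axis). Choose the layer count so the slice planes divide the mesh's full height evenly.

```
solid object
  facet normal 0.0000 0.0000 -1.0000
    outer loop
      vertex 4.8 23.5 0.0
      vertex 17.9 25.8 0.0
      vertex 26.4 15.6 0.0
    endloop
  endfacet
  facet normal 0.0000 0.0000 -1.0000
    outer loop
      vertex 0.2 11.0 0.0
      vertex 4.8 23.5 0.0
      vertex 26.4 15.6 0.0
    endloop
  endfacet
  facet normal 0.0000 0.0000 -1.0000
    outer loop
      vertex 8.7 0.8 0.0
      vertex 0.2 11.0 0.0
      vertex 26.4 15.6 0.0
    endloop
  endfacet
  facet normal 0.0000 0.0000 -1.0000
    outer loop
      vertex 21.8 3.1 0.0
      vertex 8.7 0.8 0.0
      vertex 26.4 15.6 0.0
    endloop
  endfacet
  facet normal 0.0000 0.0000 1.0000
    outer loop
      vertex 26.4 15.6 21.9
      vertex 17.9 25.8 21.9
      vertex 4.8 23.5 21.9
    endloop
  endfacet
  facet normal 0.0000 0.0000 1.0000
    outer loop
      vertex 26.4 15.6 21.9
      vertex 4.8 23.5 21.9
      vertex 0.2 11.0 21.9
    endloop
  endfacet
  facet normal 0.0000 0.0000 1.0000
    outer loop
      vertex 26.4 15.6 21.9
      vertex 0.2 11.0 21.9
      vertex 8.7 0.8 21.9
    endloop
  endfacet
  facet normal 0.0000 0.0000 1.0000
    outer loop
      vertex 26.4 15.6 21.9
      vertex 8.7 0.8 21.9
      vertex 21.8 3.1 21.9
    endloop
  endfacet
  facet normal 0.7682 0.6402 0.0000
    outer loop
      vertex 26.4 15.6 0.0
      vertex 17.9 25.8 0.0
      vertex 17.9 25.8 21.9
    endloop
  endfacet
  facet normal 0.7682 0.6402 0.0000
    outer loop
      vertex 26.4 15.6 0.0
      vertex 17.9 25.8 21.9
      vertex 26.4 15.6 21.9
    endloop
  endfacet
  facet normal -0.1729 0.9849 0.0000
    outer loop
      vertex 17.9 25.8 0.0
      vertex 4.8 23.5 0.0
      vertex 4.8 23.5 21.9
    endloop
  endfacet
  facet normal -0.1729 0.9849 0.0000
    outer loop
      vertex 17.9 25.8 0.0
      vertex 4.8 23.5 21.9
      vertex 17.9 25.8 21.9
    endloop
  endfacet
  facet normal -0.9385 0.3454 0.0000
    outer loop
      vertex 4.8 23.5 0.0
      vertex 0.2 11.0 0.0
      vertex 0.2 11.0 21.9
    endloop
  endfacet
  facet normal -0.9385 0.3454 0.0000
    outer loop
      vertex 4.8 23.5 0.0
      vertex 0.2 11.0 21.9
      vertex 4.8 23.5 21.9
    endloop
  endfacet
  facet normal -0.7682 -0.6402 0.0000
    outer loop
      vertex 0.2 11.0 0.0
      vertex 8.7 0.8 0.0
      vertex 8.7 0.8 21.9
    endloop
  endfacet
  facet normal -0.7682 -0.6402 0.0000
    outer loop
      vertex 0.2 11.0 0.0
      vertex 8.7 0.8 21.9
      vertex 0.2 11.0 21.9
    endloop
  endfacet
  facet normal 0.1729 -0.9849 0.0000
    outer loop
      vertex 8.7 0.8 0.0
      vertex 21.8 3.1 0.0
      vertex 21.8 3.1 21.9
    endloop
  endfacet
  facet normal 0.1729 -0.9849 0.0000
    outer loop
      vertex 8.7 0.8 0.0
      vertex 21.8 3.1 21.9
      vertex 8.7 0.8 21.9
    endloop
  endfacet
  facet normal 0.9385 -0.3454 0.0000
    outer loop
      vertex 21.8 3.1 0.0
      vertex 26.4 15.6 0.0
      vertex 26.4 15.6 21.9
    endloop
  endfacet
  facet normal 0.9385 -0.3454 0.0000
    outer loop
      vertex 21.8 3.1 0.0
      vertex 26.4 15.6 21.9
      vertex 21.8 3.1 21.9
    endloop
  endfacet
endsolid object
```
; perimeter-only toolpath
G21 ; units = mm
G90 ; absolute positioning
G28 ; home
; layer 1
G0 Z7.3
G0 X26.4 Y15.6
G1 X17.9 Y25.8
G1 X4.8 Y23.5
G1 X0.2 Y11.0
G1 X8.7 Y0.8
G1 X21.8 Y3.1
G1 X26.4 Y15.6
; layer 2
G0 Z14.6
G0 X26.4 Y15.6
G1 X17.9 Y25.8
G1 X4.8 Y23.5
G1 X0.2 Y11.0
G1 X8.7 Y0.8
G1 X21.8 Y3.1
G1 X26.4 Y15.6
; layer 3
G0 Z21.9
G0 X26.4 Y15.6
G1 X17.9 Y25.8
G1 X4.8 Y23.5
G1 X0.2 Y11.0
G1 X8.7 Y0.8
G1 X21.8 Y3.1
G1 X26.4 Y15.6
M2 ; end

The solid is a regular 6-sided prism (a cylinder approximated with 6 flat sides), circumscribed radius ≈ 13.3 mm, height ≈ 21.9 mm. Slicing at Δz = 7.3 mm — 3 equal slices spanning the solid's height, so layer i sits at z = i·h/3 — gives 3 non-empty perimeters. Each is a 6-segment closed polygon; G0 lifts to the layer z and rapids to the start vertex, then G1 traces the edges.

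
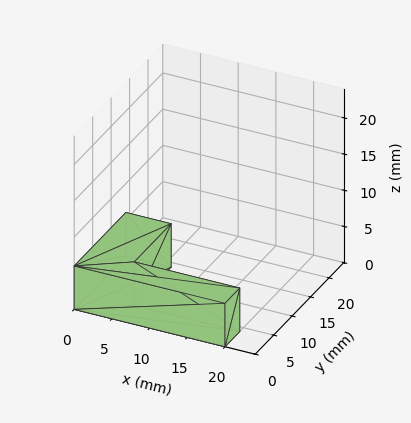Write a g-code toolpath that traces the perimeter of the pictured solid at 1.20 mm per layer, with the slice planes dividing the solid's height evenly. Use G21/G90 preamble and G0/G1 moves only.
Reading the render: the shape is an L-shaped prism: outer 20 × 14 mm, arm thicknesses ≈ 4 mm (horizontal) and 6 mm (vertical), extruded 6 mm in z (dimensions read to the nearest mm from the axis ticks). For the g-code, the solid's height is divided into equal slices at the stated Δz and each level perimeter traced with G1 moves after a G0 lift.

; perimeter-only toolpath
G21 ; units = mm
G90 ; absolute positioning
G28 ; home
; layer 1
G0 Z1.20
G0 X0.00 Y0.00
G1 X20.00 Y0.00
G1 X20.00 Y4.00
G1 X6.00 Y4.00
G1 X6.00 Y14.00
G1 X0.00 Y14.00
G1 X0.00 Y0.00
; layer 2
G0 Z2.40
G0 X0.00 Y0.00
G1 X20.00 Y0.00
G1 X20.00 Y4.00
G1 X6.00 Y4.00
G1 X6.00 Y14.00
G1 X0.00 Y14.00
G1 X0.00 Y0.00
; layer 3
G0 Z3.60
G0 X0.00 Y0.00
G1 X20.00 Y0.00
G1 X20.00 Y4.00
G1 X6.00 Y4.00
G1 X6.00 Y14.00
G1 X0.00 Y14.00
G1 X0.00 Y0.00
; layer 4
G0 Z4.80
G0 X0.00 Y0.00
G1 X20.00 Y0.00
G1 X20.00 Y4.00
G1 X6.00 Y4.00
G1 X6.00 Y14.00
G1 X0.00 Y14.00
G1 X0.00 Y0.00
; layer 5
G0 Z6.00
G0 X0.00 Y0.00
G1 X20.00 Y0.00
G1 X20.00 Y4.00
G1 X6.00 Y4.00
G1 X6.00 Y14.00
G1 X0.00 Y14.00
G1 X0.00 Y0.00
M2 ; end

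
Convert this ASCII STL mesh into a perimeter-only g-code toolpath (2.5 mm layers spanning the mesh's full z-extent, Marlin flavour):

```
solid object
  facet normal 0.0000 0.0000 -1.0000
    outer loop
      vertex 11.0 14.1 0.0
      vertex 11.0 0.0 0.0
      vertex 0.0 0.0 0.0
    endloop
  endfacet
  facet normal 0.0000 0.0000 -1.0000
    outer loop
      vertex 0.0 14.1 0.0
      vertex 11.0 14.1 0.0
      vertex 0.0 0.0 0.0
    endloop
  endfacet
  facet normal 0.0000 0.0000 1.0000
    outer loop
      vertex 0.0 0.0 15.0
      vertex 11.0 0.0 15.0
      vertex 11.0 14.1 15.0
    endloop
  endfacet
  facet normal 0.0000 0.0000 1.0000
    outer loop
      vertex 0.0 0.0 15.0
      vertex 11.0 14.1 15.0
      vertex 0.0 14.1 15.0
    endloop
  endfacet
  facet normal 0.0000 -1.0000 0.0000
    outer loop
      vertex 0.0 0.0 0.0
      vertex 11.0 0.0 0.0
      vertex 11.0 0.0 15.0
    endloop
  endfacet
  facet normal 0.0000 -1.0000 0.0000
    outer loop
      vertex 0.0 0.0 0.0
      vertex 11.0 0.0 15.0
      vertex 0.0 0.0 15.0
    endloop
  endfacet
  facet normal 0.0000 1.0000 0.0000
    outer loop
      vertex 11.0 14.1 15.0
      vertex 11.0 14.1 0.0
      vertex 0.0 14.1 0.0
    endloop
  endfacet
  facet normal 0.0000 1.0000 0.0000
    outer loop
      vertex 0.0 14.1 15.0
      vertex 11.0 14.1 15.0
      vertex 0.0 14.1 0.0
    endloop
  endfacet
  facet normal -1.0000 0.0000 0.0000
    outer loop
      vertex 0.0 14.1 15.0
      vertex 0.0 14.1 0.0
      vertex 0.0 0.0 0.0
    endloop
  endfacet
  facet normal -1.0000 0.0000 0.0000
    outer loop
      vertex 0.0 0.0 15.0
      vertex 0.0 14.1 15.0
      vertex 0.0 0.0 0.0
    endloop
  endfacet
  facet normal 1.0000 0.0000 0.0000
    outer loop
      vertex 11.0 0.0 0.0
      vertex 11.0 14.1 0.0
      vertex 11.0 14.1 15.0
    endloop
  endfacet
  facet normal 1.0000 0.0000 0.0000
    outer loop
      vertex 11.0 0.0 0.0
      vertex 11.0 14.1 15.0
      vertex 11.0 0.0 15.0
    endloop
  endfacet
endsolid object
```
; perimeter-only toolpath
G21 ; units = mm
G90 ; absolute positioning
G28 ; home
; layer 1
G0 Z2.5
G0 X0.0 Y0.0
G1 X11.0 Y0.0
G1 X11.0 Y14.1
G1 X0.0 Y14.1
G1 X0.0 Y0.0
; layer 2
G0 Z5.0
G0 X0.0 Y0.0
G1 X11.0 Y0.0
G1 X11.0 Y14.1
G1 X0.0 Y14.1
G1 X0.0 Y0.0
; layer 3
G0 Z7.5
G0 X0.0 Y0.0
G1 X11.0 Y0.0
G1 X11.0 Y14.1
G1 X0.0 Y14.1
G1 X0.0 Y0.0
; layer 4
G0 Z10.0
G0 X0.0 Y0.0
G1 X11.0 Y0.0
G1 X11.0 Y14.1
G1 X0.0 Y14.1
G1 X0.0 Y0.0
; layer 5
G0 Z12.5
G0 X0.0 Y0.0
G1 X11.0 Y0.0
G1 X11.0 Y14.1
G1 X0.0 Y14.1
G1 X0.0 Y0.0
; layer 6
G0 Z15.0
G0 X0.0 Y0.0
G1 X11.0 Y0.0
G1 X11.0 Y14.1
G1 X0.0 Y14.1
G1 X0.0 Y0.0
M2 ; end

The solid is a rectangular box, roughly 11 × 14.1 mm footprint and 15 mm tall. Slicing at Δz = 2.5 mm — 6 equal slices spanning the solid's height, so layer i sits at z = i·h/6 — gives 6 non-empty perimeters. Each is a 4-segment closed polygon; G0 lifts to the layer z and rapids to the start vertex, then G1 traces the edges.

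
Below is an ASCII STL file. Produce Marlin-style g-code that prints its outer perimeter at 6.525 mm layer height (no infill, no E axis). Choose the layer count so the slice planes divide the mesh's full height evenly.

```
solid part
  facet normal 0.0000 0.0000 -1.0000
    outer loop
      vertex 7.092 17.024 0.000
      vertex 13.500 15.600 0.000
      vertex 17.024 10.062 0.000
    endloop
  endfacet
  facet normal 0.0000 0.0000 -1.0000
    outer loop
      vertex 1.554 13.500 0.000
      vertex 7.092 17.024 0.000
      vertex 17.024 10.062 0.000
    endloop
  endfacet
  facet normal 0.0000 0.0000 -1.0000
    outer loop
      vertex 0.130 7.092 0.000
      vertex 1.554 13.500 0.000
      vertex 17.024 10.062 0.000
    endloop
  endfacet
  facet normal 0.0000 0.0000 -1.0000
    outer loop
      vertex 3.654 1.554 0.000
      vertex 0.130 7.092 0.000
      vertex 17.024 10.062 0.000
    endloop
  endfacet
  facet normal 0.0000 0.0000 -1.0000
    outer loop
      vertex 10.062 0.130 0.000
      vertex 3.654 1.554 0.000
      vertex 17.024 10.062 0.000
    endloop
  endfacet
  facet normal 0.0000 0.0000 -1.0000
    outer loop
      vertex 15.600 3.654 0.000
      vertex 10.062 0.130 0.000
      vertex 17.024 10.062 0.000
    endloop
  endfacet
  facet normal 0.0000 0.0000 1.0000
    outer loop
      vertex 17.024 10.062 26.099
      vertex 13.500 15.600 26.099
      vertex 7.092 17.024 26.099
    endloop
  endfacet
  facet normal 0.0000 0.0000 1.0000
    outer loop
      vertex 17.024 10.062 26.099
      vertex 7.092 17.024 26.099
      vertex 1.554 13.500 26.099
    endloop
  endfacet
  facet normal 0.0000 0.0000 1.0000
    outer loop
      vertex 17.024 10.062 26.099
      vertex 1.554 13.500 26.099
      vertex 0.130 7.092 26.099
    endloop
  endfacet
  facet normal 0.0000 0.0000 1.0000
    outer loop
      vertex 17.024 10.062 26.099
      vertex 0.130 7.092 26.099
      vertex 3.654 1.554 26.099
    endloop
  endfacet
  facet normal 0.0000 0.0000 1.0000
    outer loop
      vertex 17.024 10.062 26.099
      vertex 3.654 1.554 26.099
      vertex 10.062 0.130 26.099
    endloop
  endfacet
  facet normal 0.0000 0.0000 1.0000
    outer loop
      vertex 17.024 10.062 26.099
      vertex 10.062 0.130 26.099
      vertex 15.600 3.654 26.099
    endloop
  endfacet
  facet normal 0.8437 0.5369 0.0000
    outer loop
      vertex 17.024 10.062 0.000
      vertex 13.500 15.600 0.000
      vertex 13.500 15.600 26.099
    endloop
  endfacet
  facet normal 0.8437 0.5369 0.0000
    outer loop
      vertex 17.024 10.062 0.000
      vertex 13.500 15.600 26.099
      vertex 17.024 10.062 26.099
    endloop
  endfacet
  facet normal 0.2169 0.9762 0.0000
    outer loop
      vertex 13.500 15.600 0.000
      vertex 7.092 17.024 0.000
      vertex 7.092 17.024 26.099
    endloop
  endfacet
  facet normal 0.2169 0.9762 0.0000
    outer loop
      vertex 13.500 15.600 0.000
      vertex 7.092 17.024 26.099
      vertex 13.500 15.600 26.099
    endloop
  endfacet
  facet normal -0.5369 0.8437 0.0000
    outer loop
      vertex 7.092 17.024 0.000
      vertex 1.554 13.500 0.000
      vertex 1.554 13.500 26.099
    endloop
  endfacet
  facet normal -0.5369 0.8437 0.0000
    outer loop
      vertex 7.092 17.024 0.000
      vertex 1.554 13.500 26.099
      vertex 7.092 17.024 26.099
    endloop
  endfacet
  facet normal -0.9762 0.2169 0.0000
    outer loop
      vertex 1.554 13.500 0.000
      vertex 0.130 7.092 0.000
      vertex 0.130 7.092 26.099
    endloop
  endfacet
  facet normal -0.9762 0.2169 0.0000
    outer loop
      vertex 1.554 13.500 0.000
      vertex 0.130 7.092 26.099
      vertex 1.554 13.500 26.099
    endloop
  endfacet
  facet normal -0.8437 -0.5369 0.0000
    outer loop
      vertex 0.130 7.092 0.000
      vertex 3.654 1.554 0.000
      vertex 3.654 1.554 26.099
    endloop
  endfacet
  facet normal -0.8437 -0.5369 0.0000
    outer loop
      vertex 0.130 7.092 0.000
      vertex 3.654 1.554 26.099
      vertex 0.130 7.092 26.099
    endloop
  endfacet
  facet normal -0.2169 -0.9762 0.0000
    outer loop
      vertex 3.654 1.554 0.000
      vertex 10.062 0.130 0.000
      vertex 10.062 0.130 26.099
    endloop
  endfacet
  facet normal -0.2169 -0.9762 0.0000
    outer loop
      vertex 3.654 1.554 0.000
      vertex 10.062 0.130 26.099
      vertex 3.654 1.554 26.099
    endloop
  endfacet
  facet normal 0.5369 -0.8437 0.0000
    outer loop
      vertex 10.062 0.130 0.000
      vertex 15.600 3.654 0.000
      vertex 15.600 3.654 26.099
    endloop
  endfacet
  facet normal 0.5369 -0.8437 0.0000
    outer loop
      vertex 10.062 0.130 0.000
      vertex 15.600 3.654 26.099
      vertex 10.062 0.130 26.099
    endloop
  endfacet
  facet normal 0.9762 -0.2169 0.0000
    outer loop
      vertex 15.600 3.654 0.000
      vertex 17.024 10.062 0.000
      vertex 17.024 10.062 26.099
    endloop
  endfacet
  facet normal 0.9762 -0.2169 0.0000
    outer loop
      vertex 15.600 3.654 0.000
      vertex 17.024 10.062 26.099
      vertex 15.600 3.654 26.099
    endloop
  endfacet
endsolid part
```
; perimeter-only toolpath
G21 ; units = mm
G90 ; absolute positioning
G28 ; home
; layer 1
G0 Z6.525
G0 X17.024 Y10.062
G1 X13.500 Y15.600
G1 X7.092 Y17.024
G1 X1.554 Y13.500
G1 X0.130 Y7.092
G1 X3.654 Y1.554
G1 X10.062 Y0.130
G1 X15.600 Y3.654
G1 X17.024 Y10.062
; layer 2
G0 Z13.050
G0 X17.024 Y10.062
G1 X13.500 Y15.600
G1 X7.092 Y17.024
G1 X1.554 Y13.500
G1 X0.130 Y7.092
G1 X3.654 Y1.554
G1 X10.062 Y0.130
G1 X15.600 Y3.654
G1 X17.024 Y10.062
; layer 3
G0 Z19.574
G0 X17.024 Y10.062
G1 X13.500 Y15.600
G1 X7.092 Y17.024
G1 X1.554 Y13.500
G1 X0.130 Y7.092
G1 X3.654 Y1.554
G1 X10.062 Y0.130
G1 X15.600 Y3.654
G1 X17.024 Y10.062
; layer 4
G0 Z26.099
G0 X17.024 Y10.062
G1 X13.500 Y15.600
G1 X7.092 Y17.024
G1 X1.554 Y13.500
G1 X0.130 Y7.092
G1 X3.654 Y1.554
G1 X10.062 Y0.130
G1 X15.600 Y3.654
G1 X17.024 Y10.062
M2 ; end

The solid is a regular 8-sided prism (a cylinder approximated with 8 flat sides), circumscribed radius ≈ 8.58 mm, height ≈ 26.1 mm. Slicing at Δz = 6.525 mm — 4 equal slices spanning the solid's height, so layer i sits at z = i·h/4 — gives 4 non-empty perimeters. Each is a 8-segment closed polygon; G0 lifts to the layer z and rapids to the start vertex, then G1 traces the edges.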